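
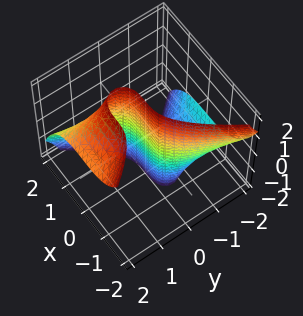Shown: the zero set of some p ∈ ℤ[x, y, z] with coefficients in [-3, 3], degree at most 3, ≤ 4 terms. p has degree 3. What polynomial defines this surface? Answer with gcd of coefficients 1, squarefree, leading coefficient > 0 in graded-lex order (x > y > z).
x^3 + y^2*z - 2*y

First, the degree is 3 — the shape is more complex than any degree-2 surface.
Then, checking where it meets the axes: the visible z-axis segment lies entirely on the surface; it meets the x-axis at x = 0 (among the integer gridlines).
Finally, assembling these constraints gives the stated polynomial.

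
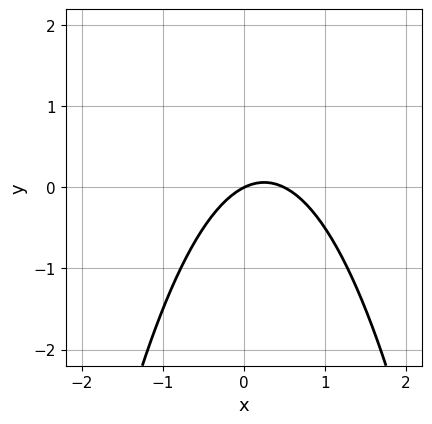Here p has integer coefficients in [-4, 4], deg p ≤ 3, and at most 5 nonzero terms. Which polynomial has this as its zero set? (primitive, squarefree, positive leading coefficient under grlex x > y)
First, deg p = 2.
Then, observable constraints: one y-axis crossing is at y = 0; it meets the x-axis at x = 0 (among the integer gridlines).
Finally, assembling these constraints gives the stated polynomial.

2*x^2 - x + 2*y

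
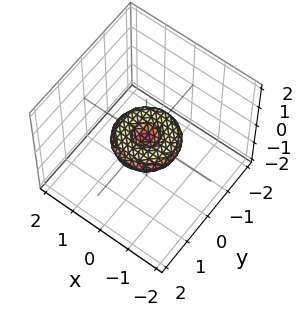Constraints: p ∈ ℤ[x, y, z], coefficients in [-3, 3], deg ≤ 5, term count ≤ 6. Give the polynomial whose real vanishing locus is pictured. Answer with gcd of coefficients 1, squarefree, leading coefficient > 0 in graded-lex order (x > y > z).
x^4 + 2*x^2*y^2 + y^4 - x^2 - y^2 + 3*z^2

First, deg p = 4. A generic line meets the surface in up to 4 points.
Then, symmetry: every cross-section ⟂ z is a circle, so x, y appear only via x² + y².
Then, against the integer gridlines: a circular section at z = 0 has radius exactly 1; it crosses the z-axis at the gridline z = 0; the y-axis gridline crossings are at y ∈ {-1, 0, 1}; the x-axis gridline crossings are at x ∈ {-1, 0, 1}.
Finally, together with the visible shape, these determine p as stated.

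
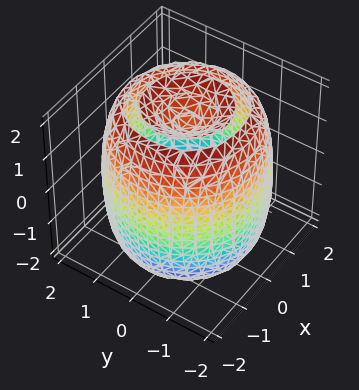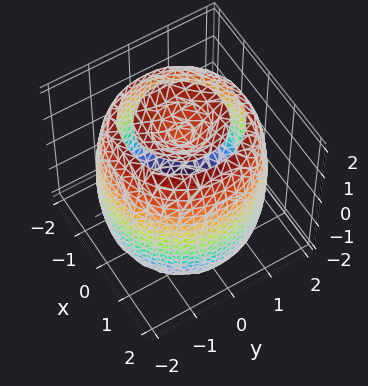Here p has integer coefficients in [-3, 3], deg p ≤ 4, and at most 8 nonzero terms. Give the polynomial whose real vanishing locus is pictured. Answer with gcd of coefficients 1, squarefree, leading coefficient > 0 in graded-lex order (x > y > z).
x^4 + 2*x^2*y^2 + y^4 - 3*x^2 - 3*y^2 + z^2 - 2

(a) The picture has 2 separate pieces.
(b) Degree: the shape is more complex than any degree-3 surface, so deg p = 4.
(c) Symmetries: rotational symmetry about the z-axis ⇒ p depends on x, y only through x² + y².
(d) Checking where it meets the axes: a circular section at z = 2 has radius exactly 1.
(e) These observations pin down the coefficients.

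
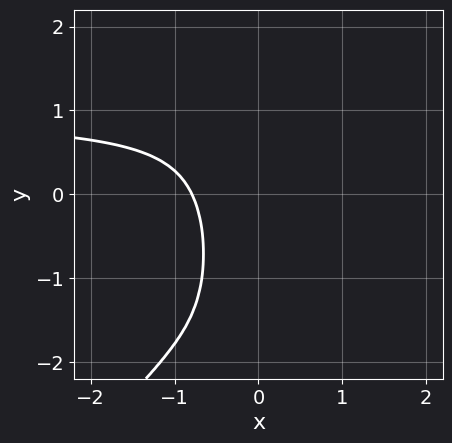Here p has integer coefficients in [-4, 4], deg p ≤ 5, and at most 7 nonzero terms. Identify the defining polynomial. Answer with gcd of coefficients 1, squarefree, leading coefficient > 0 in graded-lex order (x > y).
2*x^3*y - 2*x^2*y^2 - 2*x^3 + x*y - 1

First, degree: no degree-3 curve has this shape, so deg p = 4.
Then, against the integer gridlines: the curve avoids every integer y-axis point in the box.
Finally, the integer polynomial consistent with all of this is the stated p.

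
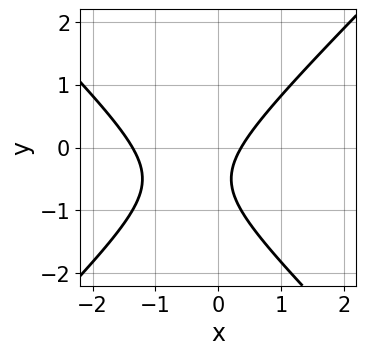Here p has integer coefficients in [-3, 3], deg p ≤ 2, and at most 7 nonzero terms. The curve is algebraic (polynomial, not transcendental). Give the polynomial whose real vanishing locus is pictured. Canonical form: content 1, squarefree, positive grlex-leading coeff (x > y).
1. Degree: no degree-1 curve has this shape, so deg p = 2.
2. From the axis intercepts and sections: the curve avoids every integer y-axis point in the box.
3. Together with the visible shape, these determine p as stated.

2*x^2 - 2*y^2 + 2*x - 2*y - 1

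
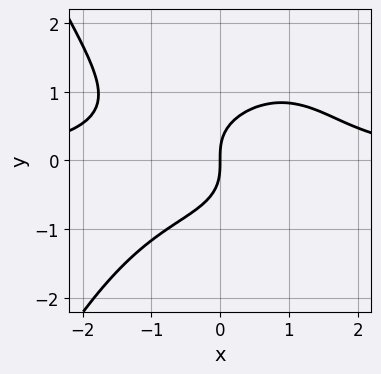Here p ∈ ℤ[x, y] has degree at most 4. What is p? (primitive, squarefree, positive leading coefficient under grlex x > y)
deg p = 4.
Against the integer gridlines: it crosses the y-axis at the gridline y = 0; it meets the x-axis at x = 0 (among the integer gridlines).
Solving for integer coefficients yields p as stated.

x^3*y + 2*y^3 - 2*x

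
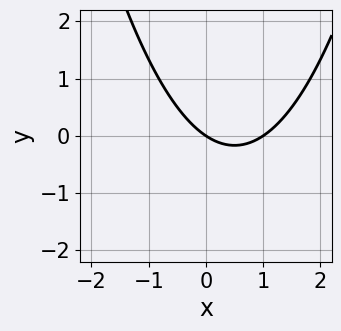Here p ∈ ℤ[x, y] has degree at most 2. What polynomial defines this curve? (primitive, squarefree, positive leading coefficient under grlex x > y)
Degree: a generic line meets the curve in up to 2 points, so deg p = 2.
Checking where it meets the axes: it meets the y-axis at y = 0 (among the integer gridlines); among the integer gridlines, it crosses the x-axis at x ∈ {0, 1}.
Matching integer coefficients to the picture gives p.

2*x^2 - 2*x - 3*y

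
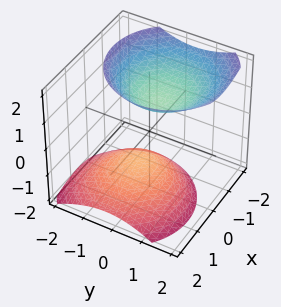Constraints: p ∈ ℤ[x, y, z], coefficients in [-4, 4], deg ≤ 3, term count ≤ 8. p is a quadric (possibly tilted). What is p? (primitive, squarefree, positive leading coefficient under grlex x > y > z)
3*x^2 + 2*x*z + 3*y^2 - y*z - 3*z^2 + 3

First, there are 2 components. They look like related sheets of one shape, so recover p as a whole.
Next, deg p = 2. A generic line meets the surface in up to 2 points.
Then, from the axis intercepts and sections: among the integer gridlines, it crosses the z-axis at z ∈ {-1, 1}; the surface avoids every integer y-axis point in the box; it misses every integer gridline on the x-axis.
Finally, solving for integer coefficients yields p as stated.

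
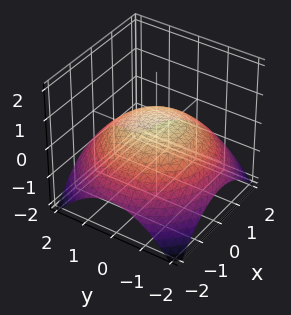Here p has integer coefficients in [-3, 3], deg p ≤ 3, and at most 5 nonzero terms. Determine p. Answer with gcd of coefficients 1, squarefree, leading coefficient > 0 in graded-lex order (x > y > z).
1. Degree: no degree-1 surface has this shape, so deg p = 2.
2. Symmetries: rotational symmetry about the z-axis ⇒ p depends on x, y only through x² + y².
3. Reading off the gridlines: a circular section at z = 0 has radius between 1 and 2.
4. Assembling these constraints gives the stated polynomial.

x^2 + y^2 + 3*z - 2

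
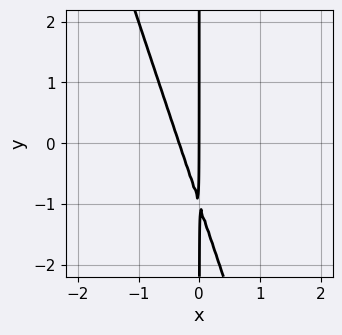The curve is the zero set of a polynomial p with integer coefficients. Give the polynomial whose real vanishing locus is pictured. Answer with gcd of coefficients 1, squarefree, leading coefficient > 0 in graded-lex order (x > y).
3*x^2 + x*y + x

(a) The degree is 2 — the shape is more complex than any degree-1 curve.
(b) From the axis intercepts and sections: it meets the x-axis at x = 0 (among the integer gridlines); every point of the y-axis in the box is on the curve.
(c) Fitting integer coefficients to these (and the overall shape) gives p.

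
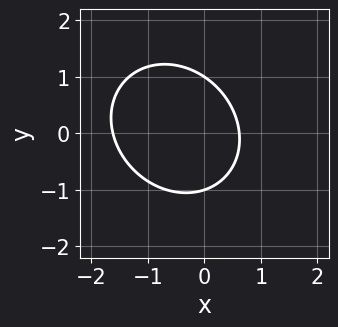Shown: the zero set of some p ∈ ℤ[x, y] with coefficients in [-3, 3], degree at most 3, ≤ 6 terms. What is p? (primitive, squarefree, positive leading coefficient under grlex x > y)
The degree is 2 — the shape is more complex than any degree-1 curve.
Observable constraints: the y-axis gridline crossings are at y ∈ {-1, 1}.
The integer polynomial consistent with all of this is the stated p.

3*x^2 + x*y + 3*y^2 + 3*x - 3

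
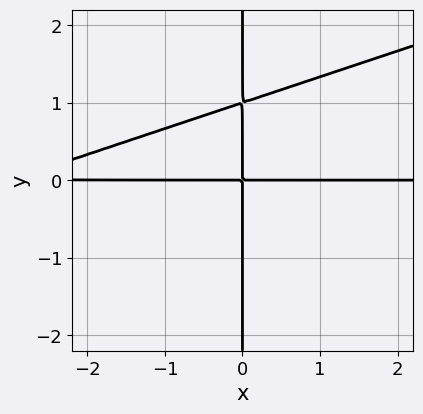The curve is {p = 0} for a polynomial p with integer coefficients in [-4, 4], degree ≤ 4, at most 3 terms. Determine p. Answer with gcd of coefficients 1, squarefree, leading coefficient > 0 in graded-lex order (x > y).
1. The degree is 3 — a generic line meets the curve in up to 3 points.
2. From the visible intercepts: the visible y-axis segment lies entirely on the curve; the visible x-axis segment lies entirely on the curve.
3. Putting this together gives p.

x^2*y - 3*x*y^2 + 3*x*y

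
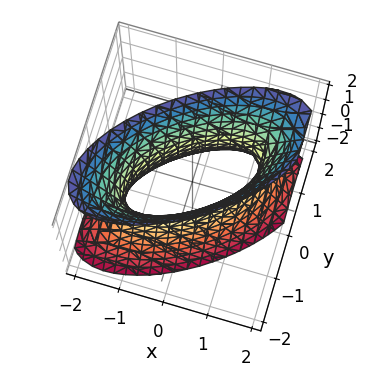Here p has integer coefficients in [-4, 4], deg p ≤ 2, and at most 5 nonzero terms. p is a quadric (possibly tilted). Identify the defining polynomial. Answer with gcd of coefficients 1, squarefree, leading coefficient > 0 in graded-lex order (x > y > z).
First, deg p = 2. The shape is more complex than any degree-1 surface.
Then, observable constraints: the surface avoids every integer z-axis point in the box; the x-axis gridline crossings are at x ∈ {-1, 1}.
Finally, assembling these constraints gives the stated polynomial.

2*x^2 - 3*x*y + 3*y^2 - z^2 - 2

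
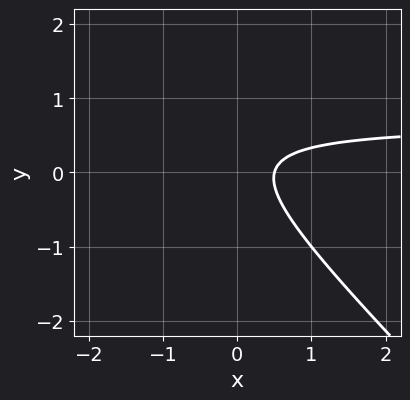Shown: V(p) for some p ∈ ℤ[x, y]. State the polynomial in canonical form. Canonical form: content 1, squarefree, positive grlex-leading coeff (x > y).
First, deg p = 2. No degree-1 curve has this shape.
Next, from the visible intercepts: the curve avoids every integer y-axis point in the box.
Finally, together with the visible shape, these determine p as stated.

3*x*y + 3*y^2 - 2*x - y + 1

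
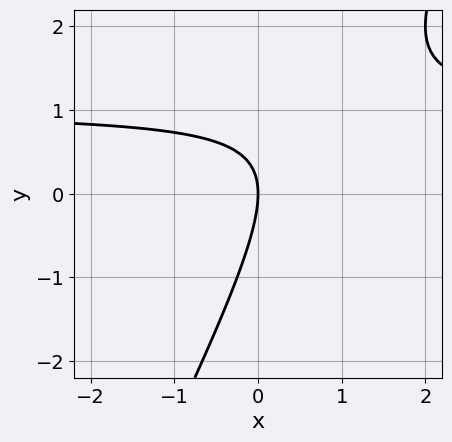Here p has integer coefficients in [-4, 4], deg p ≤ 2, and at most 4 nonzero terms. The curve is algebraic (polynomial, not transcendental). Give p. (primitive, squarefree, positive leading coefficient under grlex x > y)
First, degree: no degree-1 curve has this shape, so deg p = 2.
Then, from the axis intercepts and sections: one y-axis crossing is at y = 0; it crosses the x-axis at the gridline x = 0.
Finally, putting this together gives p.

2*x*y - y^2 - 2*x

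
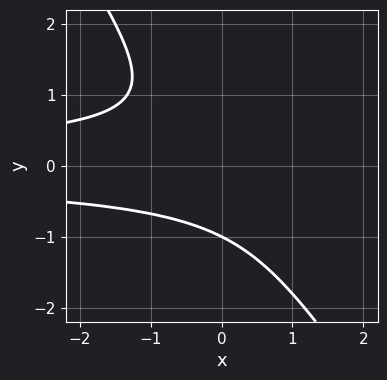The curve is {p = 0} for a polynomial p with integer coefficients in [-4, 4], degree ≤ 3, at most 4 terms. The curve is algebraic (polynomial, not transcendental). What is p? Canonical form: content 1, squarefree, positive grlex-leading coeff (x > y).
3*x*y^2 + 2*y^3 + 2

1. Degree: a generic line meets the curve in up to 3 points, so deg p = 3.
2. From the axis intercepts and sections: the curve avoids every integer x-axis point in the box; one y-axis crossing is at y = -1.
3. The integer polynomial consistent with all of this is the stated p.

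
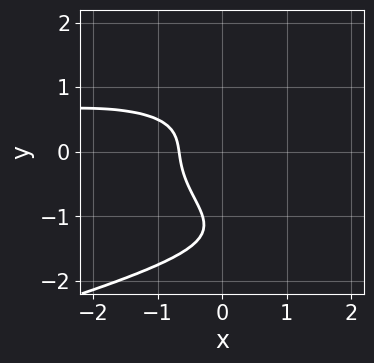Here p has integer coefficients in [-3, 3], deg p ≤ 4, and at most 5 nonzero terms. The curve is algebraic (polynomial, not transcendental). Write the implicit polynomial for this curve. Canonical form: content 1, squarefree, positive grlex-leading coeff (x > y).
1. The degree is 4 — no degree-3 curve has this shape.
2. From the visible intercepts: the curve avoids every integer y-axis point in the box.
3. The integer polynomial consistent with all of this is the stated p.

2*y^4 + x^2*y + 3*y^3 + 3*x + 2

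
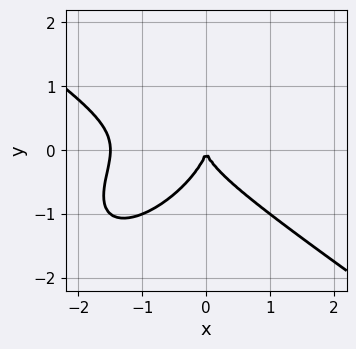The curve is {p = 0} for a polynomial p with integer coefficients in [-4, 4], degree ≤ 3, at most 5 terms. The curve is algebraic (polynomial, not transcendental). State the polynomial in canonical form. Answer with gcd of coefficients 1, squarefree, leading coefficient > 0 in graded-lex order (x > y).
1. The degree is 3 — no degree-2 curve has this shape.
2. From the axis intercepts and sections: it crosses the y-axis at the gridline y = 0; one x-axis crossing is at x = 0.
3. Solving for integer coefficients yields p as stated.

2*x^3 - 2*x*y^2 + 3*y^3 + 3*x^2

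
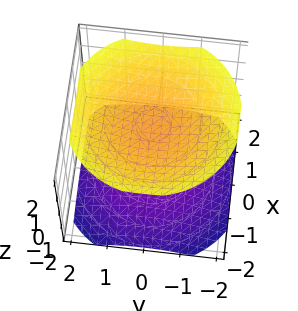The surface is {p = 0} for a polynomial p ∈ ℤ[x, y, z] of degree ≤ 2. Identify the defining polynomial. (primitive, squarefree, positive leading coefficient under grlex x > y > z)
First, I count 2 distinct pieces. Treating them together as one polynomial.
Then, the degree is 2 — two separate bowl-shaped sheets opening away from each other; a quadric.
Then, symmetry: every cross-section ⟂ z is a circle, so x, y appear only via x² + y²; mirror symmetry z ↦ −z ⇒ only even powers of z.
Then, checking where it meets the axes: it misses every integer gridline on the y-axis; the surface avoids every integer x-axis point in the box.
Finally, solving for integer coefficients yields p as stated.

x^2 + y^2 - 2*z^2 + 3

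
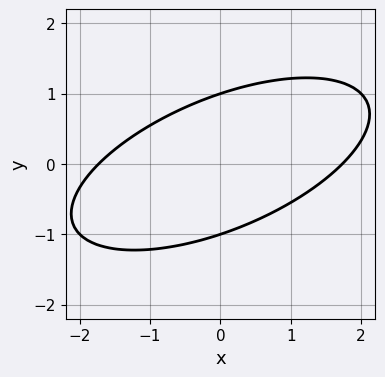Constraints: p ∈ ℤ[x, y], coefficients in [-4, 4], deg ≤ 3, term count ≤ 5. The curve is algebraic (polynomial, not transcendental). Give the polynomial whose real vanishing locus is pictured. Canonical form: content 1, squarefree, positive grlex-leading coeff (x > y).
x^2 - 2*x*y + 3*y^2 - 3

(a) The degree is 2 — the shape is more complex than any degree-1 curve.
(b) Checking where it meets the axes: among the integer gridlines, it crosses the y-axis at y ∈ {-1, 1}.
(c) Together with the visible shape, these determine p as stated.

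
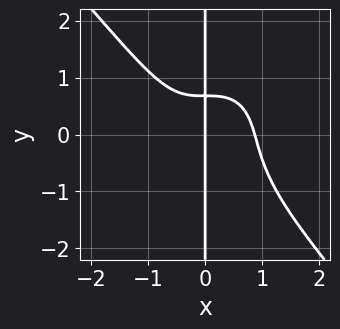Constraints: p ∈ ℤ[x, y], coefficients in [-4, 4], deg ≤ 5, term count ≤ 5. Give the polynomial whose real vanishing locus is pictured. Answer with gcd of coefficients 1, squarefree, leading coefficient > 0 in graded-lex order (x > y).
First, the degree is 4 — a generic line meets the curve in up to 4 points.
Then, observable constraints: every point of the y-axis in the box is on the curve; one x-axis crossing is at x = 0.
Finally, matching integer coefficients to the picture gives p.

3*x^4 + 2*x*y^3 + 2*x*y - 2*x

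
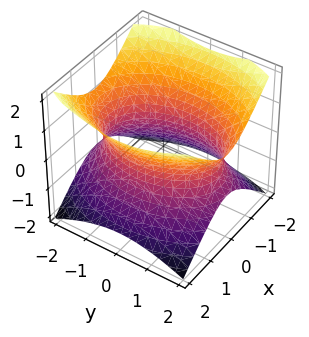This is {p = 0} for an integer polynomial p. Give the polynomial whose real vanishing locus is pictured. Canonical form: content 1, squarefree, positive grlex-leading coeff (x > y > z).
2*x^2 + y^2 - 2*z^2 - 3

deg p = 2. One connected sheet with a waist; a quadric.
Symmetries: mirror symmetry z ↦ −z ⇒ only even powers of z; mirror symmetry x ↦ −x ⇒ only even powers of x; it's symmetric under y → −y, forcing even powers of y.
From the axis intercepts and sections: the surface avoids every integer z-axis point in the box.
Fitting integer coefficients to these (and the overall shape) gives p.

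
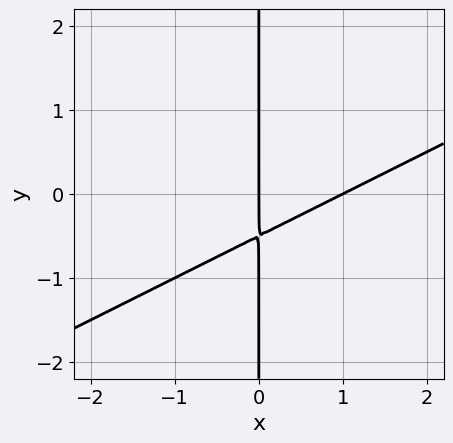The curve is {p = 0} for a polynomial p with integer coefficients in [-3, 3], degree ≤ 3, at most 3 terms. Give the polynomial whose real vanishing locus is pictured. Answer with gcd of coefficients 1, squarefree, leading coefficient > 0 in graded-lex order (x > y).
x^2 - 2*x*y - x

The degree is 2 — the shape is more complex than any degree-1 curve.
Observable constraints: among the integer gridlines, it crosses the x-axis at x ∈ {0, 1}; every point of the y-axis in the box is on the curve.
The integer polynomial consistent with all of this is the stated p.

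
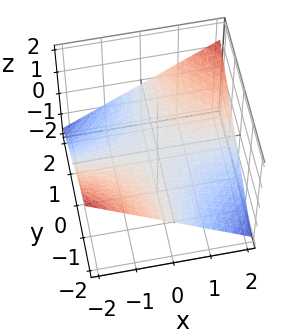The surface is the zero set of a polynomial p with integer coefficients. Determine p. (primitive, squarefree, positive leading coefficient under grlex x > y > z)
x*y - 3*z

First, deg p = 2. A hyperbolic paraboloid; a quadric.
Next, from the visible intercepts: one z-axis crossing is at z = 0; every point of the y-axis in the box is on the surface; every point of the x-axis in the box is on the surface.
Finally, these observations pin down the coefficients.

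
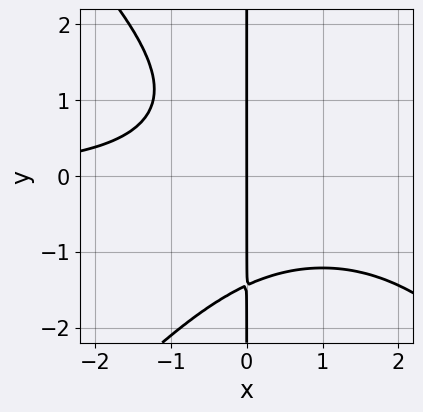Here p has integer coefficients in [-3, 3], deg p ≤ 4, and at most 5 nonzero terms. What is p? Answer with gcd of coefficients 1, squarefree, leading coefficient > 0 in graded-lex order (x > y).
(a) deg p = 4.
(b) Observable constraints: it crosses the x-axis at the gridline x = 0; every point of the y-axis in the box is on the curve.
(c) The integer polynomial consistent with all of this is the stated p.

x^3*y - x*y^3 - 2*x^2*y - 3*x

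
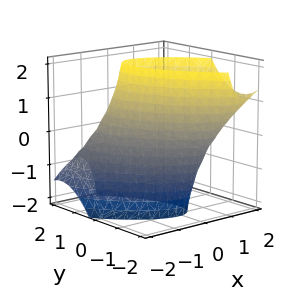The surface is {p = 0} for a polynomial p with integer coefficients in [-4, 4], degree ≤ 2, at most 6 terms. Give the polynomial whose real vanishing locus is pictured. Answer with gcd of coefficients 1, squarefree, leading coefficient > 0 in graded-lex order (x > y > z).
(a) The degree is 2 — a generic line meets the surface in up to 2 points.
(b) From the visible intercepts: among the integer gridlines, it crosses the x-axis at x ∈ {-1, 1}; it misses every integer gridline on the z-axis.
(c) These observations pin down the coefficients.

3*x^2 + 3*x*y - 2*x*z + 2*y^2 - 3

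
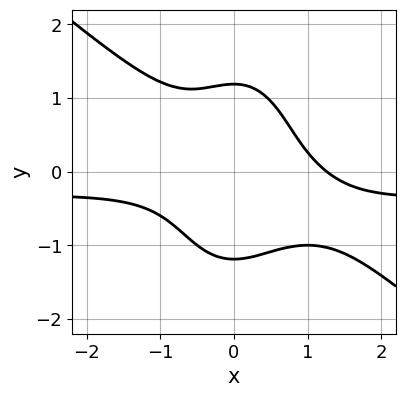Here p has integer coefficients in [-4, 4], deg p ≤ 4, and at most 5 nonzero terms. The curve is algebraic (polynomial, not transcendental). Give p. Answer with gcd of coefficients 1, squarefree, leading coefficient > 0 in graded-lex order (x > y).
1. deg p = 4. A generic line meets the curve in up to 4 points.
2. Matching integer coefficients to the picture gives p.

3*x^3*y + 3*x^2*y^2 + y^4 + x^3 - 2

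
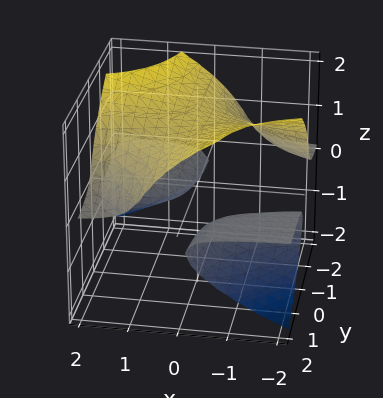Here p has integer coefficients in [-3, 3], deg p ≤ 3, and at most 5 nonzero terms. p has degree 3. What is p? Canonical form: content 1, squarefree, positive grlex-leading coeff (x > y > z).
3*x*y*z + 3*z^3 - 2*z^2 - 3*z - 1

First, there are 3 components. They look like related sheets of one shape, so recover p as a whole.
Then, deg p = 3. A generic line meets the surface in up to 3 points.
Next, from the axis intercepts and sections: no x-intercept at any integer in the box; the surface avoids every integer y-axis point in the box.
Finally, fitting integer coefficients to these (and the overall shape) gives p.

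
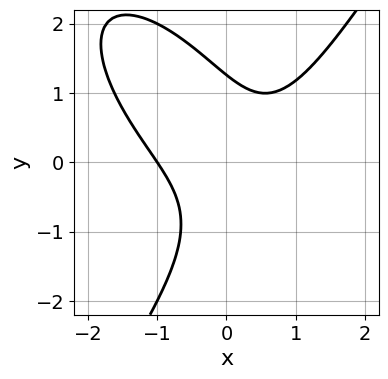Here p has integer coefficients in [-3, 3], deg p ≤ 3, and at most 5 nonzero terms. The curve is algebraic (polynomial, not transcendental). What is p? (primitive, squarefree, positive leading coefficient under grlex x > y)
First, deg p = 3. A generic line meets the curve in up to 3 points.
Next, reading off the gridlines: it crosses the x-axis at the gridline x = -1.
Finally, matching integer coefficients to the picture gives p.

2*x^3 + x^2*y - y^3 - 3*x*y + 2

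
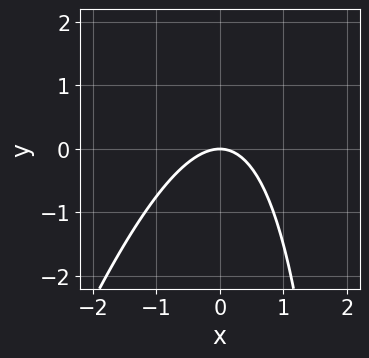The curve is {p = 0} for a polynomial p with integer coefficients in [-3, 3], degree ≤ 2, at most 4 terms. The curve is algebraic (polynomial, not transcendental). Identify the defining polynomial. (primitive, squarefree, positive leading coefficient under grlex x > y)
3*x^2 - x*y + 3*y

(a) Degree: no degree-1 curve has this shape, so deg p = 2.
(b) Observable constraints: it meets the x-axis at x = 0 (among the integer gridlines); it crosses the y-axis at the gridline y = 0.
(c) Solving for integer coefficients yields p as stated.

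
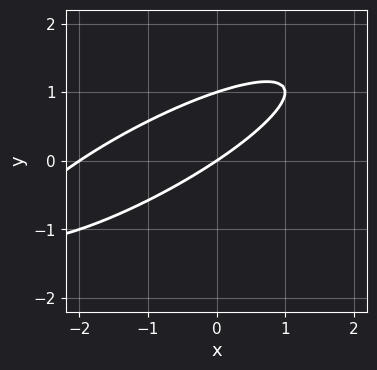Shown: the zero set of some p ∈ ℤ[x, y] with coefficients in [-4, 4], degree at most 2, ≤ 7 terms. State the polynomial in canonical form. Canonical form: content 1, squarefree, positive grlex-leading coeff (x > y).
x^2 - 3*x*y + 3*y^2 + 2*x - 3*y

First, degree: a generic line meets the curve in up to 2 points, so deg p = 2.
Then, from the axis intercepts and sections: the x-axis gridline crossings are at x ∈ {-2, 0}; among the integer gridlines, it crosses the y-axis at y ∈ {0, 1}.
Finally, together with the visible shape, these determine p as stated.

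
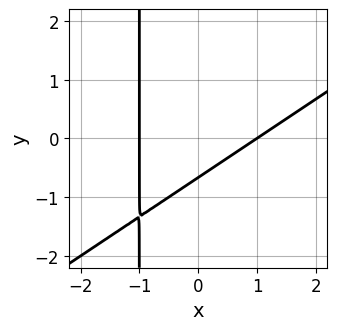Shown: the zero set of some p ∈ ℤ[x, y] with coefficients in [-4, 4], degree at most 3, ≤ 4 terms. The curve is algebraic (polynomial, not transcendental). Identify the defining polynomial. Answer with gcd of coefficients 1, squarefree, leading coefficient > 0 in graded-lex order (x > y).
First, deg p = 2.
Next, checking where it meets the axes: the x-axis gridline crossings are at x ∈ {-1, 1}.
Finally, assembling these constraints gives the stated polynomial.

2*x^2 - 3*x*y - 3*y - 2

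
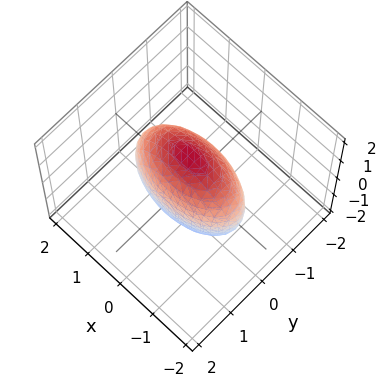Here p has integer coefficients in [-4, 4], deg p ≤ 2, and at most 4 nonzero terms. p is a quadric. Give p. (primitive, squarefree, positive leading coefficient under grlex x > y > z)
1. Degree: a closed, bounded, convex surface; a quadric, so deg p = 2.
2. Symmetries: the y ↦ −y reflection is a symmetry, so y appears only in even powers; mirror symmetry z ↦ −z ⇒ only even powers of z; the x ↦ −x reflection is a symmetry, so x appears only in even powers.
3. Together with the visible shape, these determine p as stated.

x^2 + 3*y^2 + z^2 - 2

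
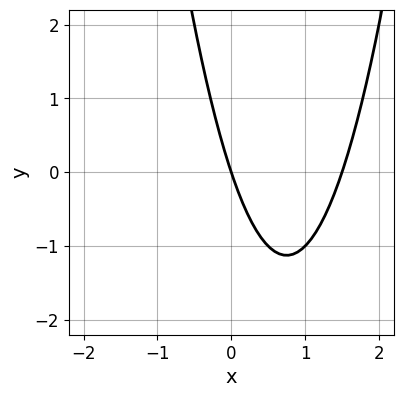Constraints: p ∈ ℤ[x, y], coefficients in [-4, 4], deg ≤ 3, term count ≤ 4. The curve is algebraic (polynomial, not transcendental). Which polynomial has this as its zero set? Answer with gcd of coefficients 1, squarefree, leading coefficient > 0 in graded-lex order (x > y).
2*x^2 - 3*x - y

(a) The degree is 2 — the shape is more complex than any degree-1 curve.
(b) Reading off the gridlines: it meets the y-axis at y = 0 (among the integer gridlines); one x-axis crossing is at x = 0.
(c) Solving for integer coefficients yields p as stated.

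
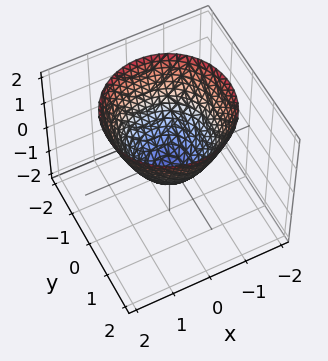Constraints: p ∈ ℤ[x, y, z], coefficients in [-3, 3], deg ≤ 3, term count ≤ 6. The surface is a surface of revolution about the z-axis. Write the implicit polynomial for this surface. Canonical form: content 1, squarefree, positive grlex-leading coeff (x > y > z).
2*x^2 + 2*y^2 - 2*z - 1

1. The degree is 2 — the shape is more complex than any degree-1 surface.
2. Symmetry: every cross-section ⟂ z is a circle, so x, y appear only via x² + y².
3. Checking where it meets the axes: a circular section at z = 2 has radius between 1 and 2.
4. Putting this together gives p.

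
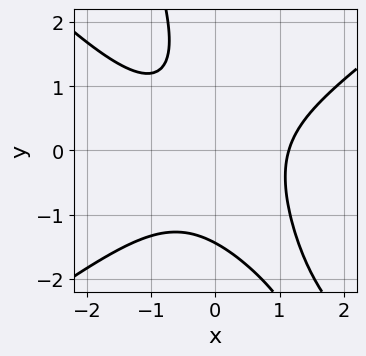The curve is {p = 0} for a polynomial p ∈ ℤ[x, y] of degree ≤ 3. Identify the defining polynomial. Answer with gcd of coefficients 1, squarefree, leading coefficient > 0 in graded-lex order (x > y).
First, deg p = 3.
Finally, the integer polynomial consistent with all of this is the stated p.

2*x^3 - 3*x*y^2 - y^3 - 2*x*y - 3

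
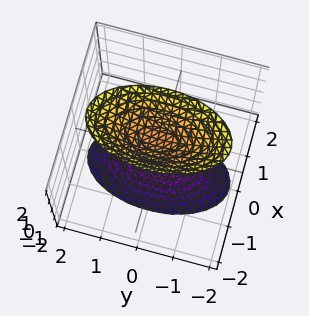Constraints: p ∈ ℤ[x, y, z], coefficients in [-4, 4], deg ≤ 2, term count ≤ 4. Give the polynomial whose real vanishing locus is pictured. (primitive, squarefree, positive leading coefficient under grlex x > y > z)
3*x^2 + y^2 - z^2 + 1

1. There are 2 components.
2. The degree is 2 — two sheets facing apart; a quadric.
3. Symmetries: it's symmetric under z → −z, forcing even powers of z; it's symmetric under x → −x, forcing even powers of x; it's symmetric under y → −y, forcing even powers of y.
4. Checking where it meets the axes: no x-intercept at any integer in the box; it misses every integer gridline on the y-axis; the z-axis gridline crossings are at z ∈ {-1, 1}.
5. Together with the visible shape, these determine p as stated.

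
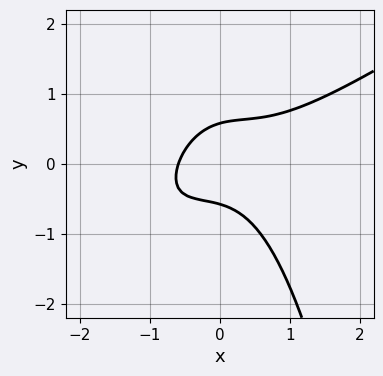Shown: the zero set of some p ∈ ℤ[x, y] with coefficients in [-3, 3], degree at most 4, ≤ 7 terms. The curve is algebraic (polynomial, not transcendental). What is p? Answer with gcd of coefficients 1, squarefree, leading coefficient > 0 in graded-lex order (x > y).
2*x^3 - 3*x^2*y - 3*y^2 + x + 1

1. The degree is 3 — no degree-2 curve has this shape.
2. Matching integer coefficients to the picture gives p.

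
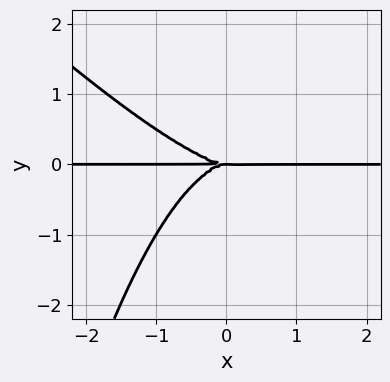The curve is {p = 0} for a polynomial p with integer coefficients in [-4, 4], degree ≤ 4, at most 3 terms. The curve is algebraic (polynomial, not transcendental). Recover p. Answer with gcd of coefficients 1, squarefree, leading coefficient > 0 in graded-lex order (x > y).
x^3*y + x^2*y^2 + 2*y^3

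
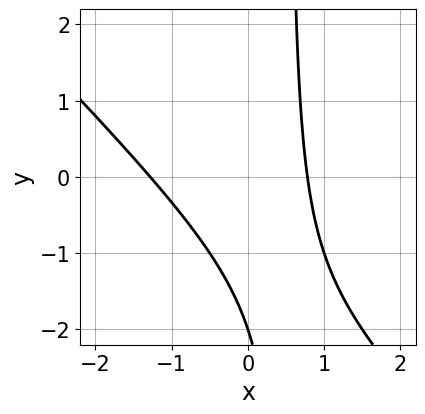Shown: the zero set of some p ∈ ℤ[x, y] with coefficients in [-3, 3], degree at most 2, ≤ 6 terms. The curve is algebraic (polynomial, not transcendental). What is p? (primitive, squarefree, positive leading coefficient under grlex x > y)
2*x^2 + 2*x*y + x - y - 2

1. deg p = 2.
2. Observable constraints: it crosses the y-axis at the gridline y = -2.
3. Together with the visible shape, these determine p as stated.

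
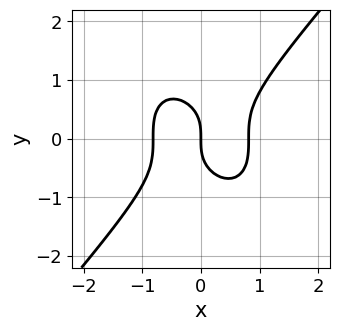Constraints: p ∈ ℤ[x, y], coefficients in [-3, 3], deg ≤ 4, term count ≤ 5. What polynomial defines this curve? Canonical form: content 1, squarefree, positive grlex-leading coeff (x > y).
3*x^3 - 2*y^3 - 2*x

(a) Degree: a generic line meets the curve in up to 3 points, so deg p = 3.
(b) Against the integer gridlines: it crosses the x-axis at the gridline x = 0; it meets the y-axis at y = 0 (among the integer gridlines).
(c) Putting this together gives p.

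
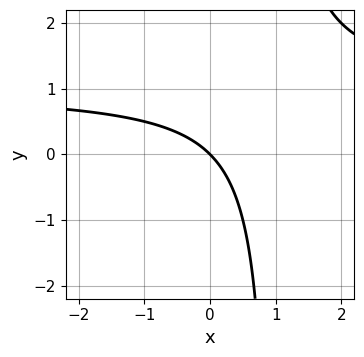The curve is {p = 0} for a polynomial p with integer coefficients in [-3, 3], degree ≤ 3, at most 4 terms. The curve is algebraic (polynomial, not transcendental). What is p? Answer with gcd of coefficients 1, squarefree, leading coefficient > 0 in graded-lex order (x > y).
x*y - x - y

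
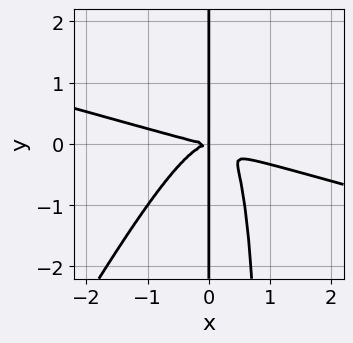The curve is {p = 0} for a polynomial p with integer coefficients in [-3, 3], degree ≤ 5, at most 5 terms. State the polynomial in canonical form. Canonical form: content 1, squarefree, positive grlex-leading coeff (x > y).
First, the degree is 4 — a generic line meets the curve in up to 4 points.
Then, reading off the gridlines: every point of the y-axis in the box is on the curve.
Finally, assembling these constraints gives the stated polynomial.

x^4 + 3*x^3*y - 2*x^2*y^2 + 2*x*y^2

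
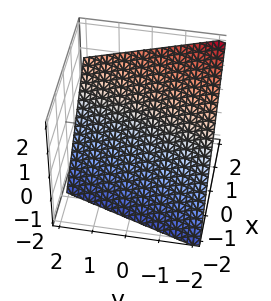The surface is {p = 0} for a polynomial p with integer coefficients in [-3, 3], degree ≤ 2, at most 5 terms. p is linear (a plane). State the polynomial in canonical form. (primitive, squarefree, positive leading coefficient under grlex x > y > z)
Degree: the surface is flat (a plane), so deg p = 1.
Against the integer gridlines: it meets the y-axis at y = -2 (among the integer gridlines).
Matching integer coefficients to the picture gives p.

3*x - y - 3*z - 2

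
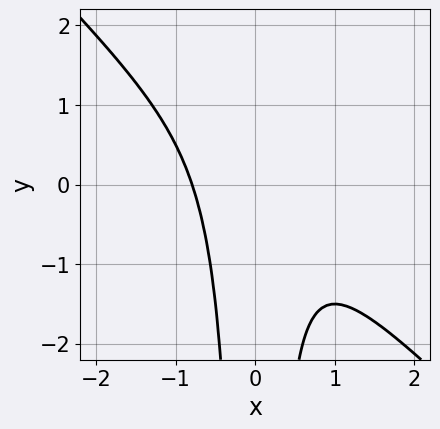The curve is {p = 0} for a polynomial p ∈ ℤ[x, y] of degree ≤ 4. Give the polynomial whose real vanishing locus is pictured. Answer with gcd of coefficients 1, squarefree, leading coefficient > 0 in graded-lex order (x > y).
2*x^3 + 2*x^2*y + 1

deg p = 3. The shape is more complex than any degree-2 curve.
From the axis intercepts and sections: it misses every integer gridline on the y-axis.
Solving for integer coefficients yields p as stated.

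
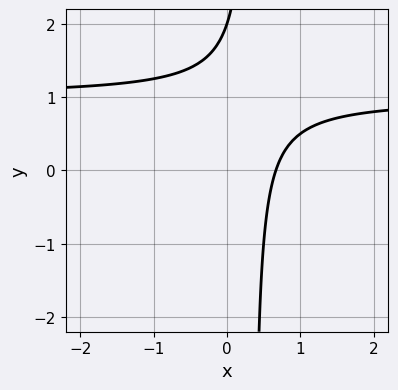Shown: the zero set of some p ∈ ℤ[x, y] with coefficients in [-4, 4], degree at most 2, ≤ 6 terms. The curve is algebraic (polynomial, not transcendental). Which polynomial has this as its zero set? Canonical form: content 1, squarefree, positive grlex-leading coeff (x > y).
3*x*y - 3*x - y + 2

(a) deg p = 2. No degree-1 curve has this shape.
(b) Checking where it meets the axes: one y-axis crossing is at y = 2.
(c) Assembling these constraints gives the stated polynomial.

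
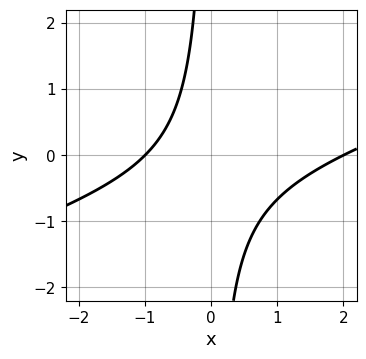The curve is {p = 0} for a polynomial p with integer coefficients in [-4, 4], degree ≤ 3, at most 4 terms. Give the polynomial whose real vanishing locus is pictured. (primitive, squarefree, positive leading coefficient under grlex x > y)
The degree is 2 — the shape is more complex than any degree-1 curve.
Reading off the gridlines: the x-axis gridline crossings are at x ∈ {-1, 2}; the curve avoids every integer y-axis point in the box.
Putting this together gives p.

x^2 - 3*x*y - x - 2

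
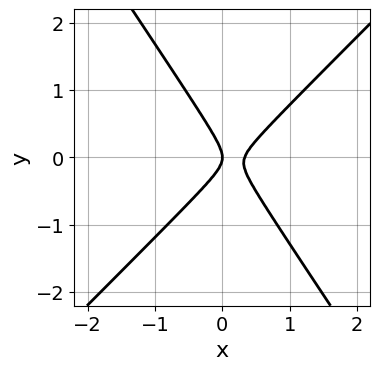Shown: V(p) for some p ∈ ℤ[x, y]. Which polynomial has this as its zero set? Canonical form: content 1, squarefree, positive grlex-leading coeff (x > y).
3*x^2 - x*y - 2*y^2 - x

The degree is 2 — no degree-1 curve has this shape.
Observable constraints: one y-axis crossing is at y = 0; it meets the x-axis at x = 0 (among the integer gridlines).
Matching integer coefficients to the picture gives p.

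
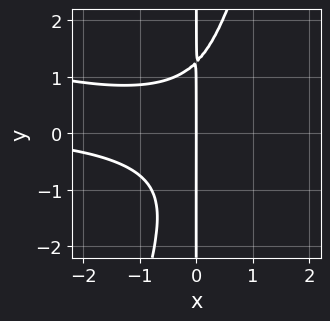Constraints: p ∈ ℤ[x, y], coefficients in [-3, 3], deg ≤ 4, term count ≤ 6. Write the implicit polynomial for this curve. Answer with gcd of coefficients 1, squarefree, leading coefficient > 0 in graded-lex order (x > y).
x^3*y + 3*x^2*y^2 - x*y^3 + 2*x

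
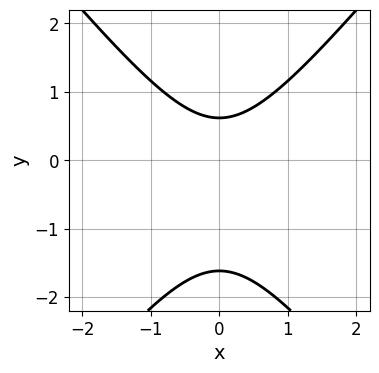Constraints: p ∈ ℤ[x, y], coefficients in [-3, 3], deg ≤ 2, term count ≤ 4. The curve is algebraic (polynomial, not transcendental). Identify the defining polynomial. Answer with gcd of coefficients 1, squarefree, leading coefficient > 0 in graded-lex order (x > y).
deg p = 2. No degree-1 curve has this shape.
Symmetries: the x ↦ −x reflection is a symmetry, so x appears only in even powers.
Observable constraints: it misses every integer gridline on the x-axis.
The integer polynomial consistent with all of this is the stated p.

3*x^2 - 2*y^2 - 2*y + 2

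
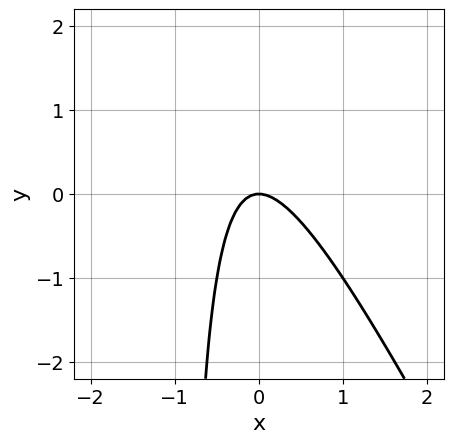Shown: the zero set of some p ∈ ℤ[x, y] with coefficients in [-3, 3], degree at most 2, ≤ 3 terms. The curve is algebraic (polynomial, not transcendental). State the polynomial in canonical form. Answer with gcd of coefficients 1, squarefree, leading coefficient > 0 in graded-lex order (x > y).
2*x^2 + x*y + y

1. The degree is 2 — no degree-1 curve has this shape.
2. Checking where it meets the axes: one y-axis crossing is at y = 0; one x-axis crossing is at x = 0.
3. Solving for integer coefficients yields p as stated.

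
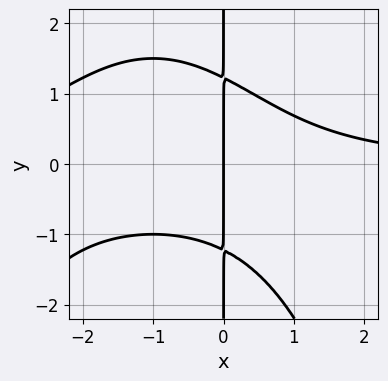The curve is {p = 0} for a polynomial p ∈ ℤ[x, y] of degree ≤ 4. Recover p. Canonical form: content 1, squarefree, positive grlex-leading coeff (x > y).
(a) deg p = 4.
(b) From the axis intercepts and sections: every point of the y-axis in the box is on the curve; it crosses the x-axis at the gridline x = 0.
(c) Together with the visible shape, these determine p as stated.

x^3*y + 2*x^2*y + 2*x*y^2 - 3*x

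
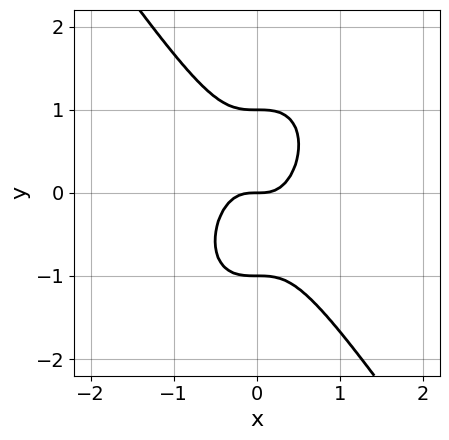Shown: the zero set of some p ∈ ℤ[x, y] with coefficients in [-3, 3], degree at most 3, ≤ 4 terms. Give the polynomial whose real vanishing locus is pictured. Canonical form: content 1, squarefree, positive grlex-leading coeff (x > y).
3*x^3 + y^3 - y

Degree: no degree-2 curve has this shape, so deg p = 3.
Checking where it meets the axes: among the integer gridlines, it crosses the y-axis at y ∈ {-1, 0, 1}; it crosses the x-axis at the gridline x = 0.
Matching integer coefficients to the picture gives p.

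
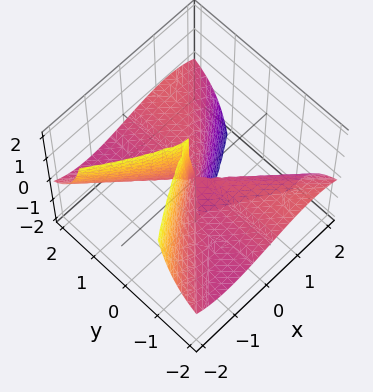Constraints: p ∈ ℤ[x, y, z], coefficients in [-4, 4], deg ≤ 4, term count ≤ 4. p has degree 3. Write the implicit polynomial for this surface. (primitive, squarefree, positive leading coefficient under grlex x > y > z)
(a) deg p = 3. No degree-2 surface has this shape.
(b) Checking where it meets the axes: one x-axis crossing is at x = 0; the visible z-axis segment lies entirely on the surface.
(c) These observations pin down the coefficients. Check: (0, -2, 0) on the y-axis lies on the surface, and p(0, -2, 0) = 0. ✓

x^3 - x*y^2 + 3*y^2*z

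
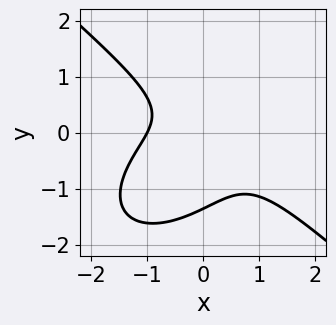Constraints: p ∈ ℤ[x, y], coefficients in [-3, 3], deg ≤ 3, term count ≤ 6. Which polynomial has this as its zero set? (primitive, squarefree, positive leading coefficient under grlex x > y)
1. Degree: no degree-2 curve has this shape, so deg p = 3.
2. From the axis intercepts and sections: one x-axis crossing is at x = -1.
3. Fitting integer coefficients to these (and the overall shape) gives p.

2*x^3 + 3*y^3 + 3*x*y + 3*y^2 + 2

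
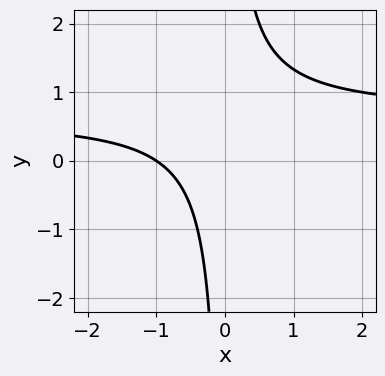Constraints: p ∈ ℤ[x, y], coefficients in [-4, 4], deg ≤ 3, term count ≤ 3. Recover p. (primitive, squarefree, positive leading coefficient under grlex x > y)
First, deg p = 2. The shape is more complex than any degree-1 curve.
Then, against the integer gridlines: the curve avoids every integer y-axis point in the box; one x-axis crossing is at x = -1.
Finally, solving for integer coefficients yields p as stated.

3*x*y - 2*x - 2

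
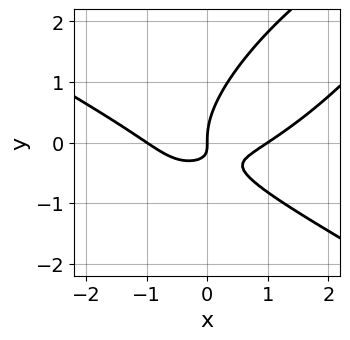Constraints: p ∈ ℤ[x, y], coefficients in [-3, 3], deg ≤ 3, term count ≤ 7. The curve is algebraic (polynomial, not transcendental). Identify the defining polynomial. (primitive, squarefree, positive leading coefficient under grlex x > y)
x^3 - 2*x*y^2 + 2*y^3 - 3*x*y - x

1. deg p = 3. No degree-2 curve has this shape.
2. Against the integer gridlines: among the integer gridlines, it crosses the x-axis at x ∈ {-1, 0, 1}; it meets the y-axis at y = 0 (among the integer gridlines).
3. Fitting integer coefficients to these (and the overall shape) gives p.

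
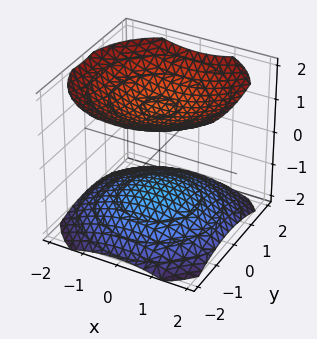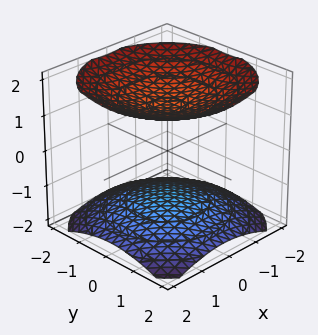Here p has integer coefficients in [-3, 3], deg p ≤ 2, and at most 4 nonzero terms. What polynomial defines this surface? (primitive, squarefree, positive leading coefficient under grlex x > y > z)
First, I count 2 distinct pieces.
Then, deg p = 2.
Then, symmetries: the z ↦ −z reflection is a symmetry, so z appears only in even powers; the z-axis is an axis of rotation, so x and y enter only as x² + y².
Next, checking where it meets the axes: no y-intercept at any integer in the box; it misses every integer gridline on the x-axis.
Finally, matching integer coefficients to the picture gives p.

x^2 + y^2 - 2*z^2 + 3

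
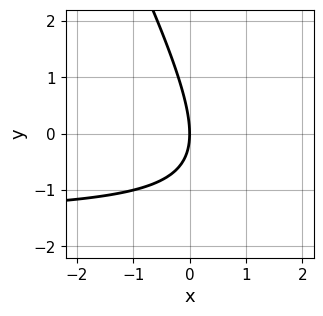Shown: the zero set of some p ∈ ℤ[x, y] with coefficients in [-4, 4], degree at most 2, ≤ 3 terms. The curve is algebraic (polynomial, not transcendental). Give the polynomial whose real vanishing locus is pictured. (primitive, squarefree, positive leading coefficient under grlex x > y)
2*x*y + y^2 + 3*x

deg p = 2. A generic line meets the curve in up to 2 points.
From the visible intercepts: it crosses the x-axis at the gridline x = 0; one y-axis crossing is at y = 0.
Solving for integer coefficients yields p as stated.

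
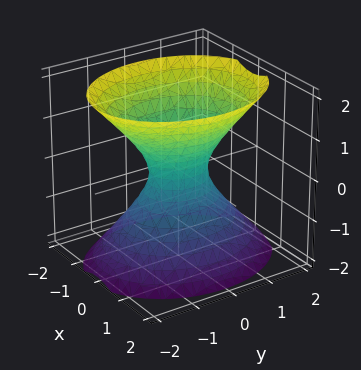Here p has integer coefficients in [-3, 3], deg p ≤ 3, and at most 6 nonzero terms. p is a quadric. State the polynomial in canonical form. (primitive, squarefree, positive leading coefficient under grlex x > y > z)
Degree: one connected sheet with a waist; a quadric, so deg p = 2.
Symmetries: the x ↦ −x reflection is a symmetry, so x appears only in even powers; it's symmetric under y → −y, forcing even powers of y; the z ↦ −z reflection is a symmetry, so z appears only in even powers.
From the axis intercepts and sections: it misses every integer gridline on the z-axis.
Together with the visible shape, these determine p as stated.

3*x^2 + 2*y^2 - 2*z^2 - 1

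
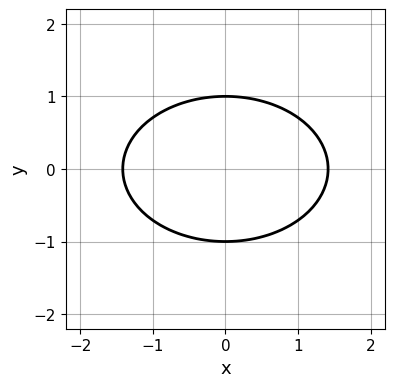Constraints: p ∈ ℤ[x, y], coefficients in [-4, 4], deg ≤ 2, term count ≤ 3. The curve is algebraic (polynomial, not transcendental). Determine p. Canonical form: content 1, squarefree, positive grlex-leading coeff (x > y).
x^2 + 2*y^2 - 2

(a) The degree is 2 — a generic line meets the curve in up to 2 points.
(b) Symmetries: mirror symmetry y ↦ −y ⇒ only even powers of y; the x ↦ −x reflection is a symmetry, so x appears only in even powers.
(c) From the visible intercepts: the y-axis gridline crossings are at y ∈ {-1, 1}.
(d) Solving for integer coefficients yields p as stated.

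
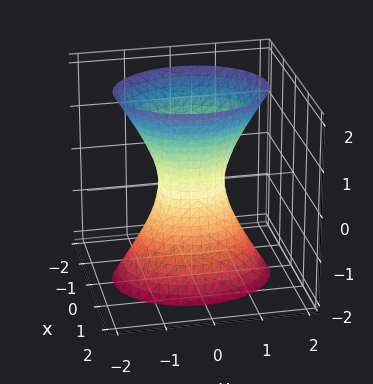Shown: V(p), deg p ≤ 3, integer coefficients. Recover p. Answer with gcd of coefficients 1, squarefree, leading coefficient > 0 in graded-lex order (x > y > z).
1. Degree: an hourglass — one-sheet hyperboloid; a quadric, so deg p = 2.
2. Symmetries: the y ↦ −y reflection is a symmetry, so y appears only in even powers; mirror symmetry z ↦ −z ⇒ only even powers of z; the x ↦ −x reflection is a symmetry, so x appears only in even powers.
3. From the axis intercepts and sections: it misses every integer gridline on the z-axis.
4. Assembling these constraints gives the stated polynomial.

3*x^2 + 2*y^2 - z^2 - 1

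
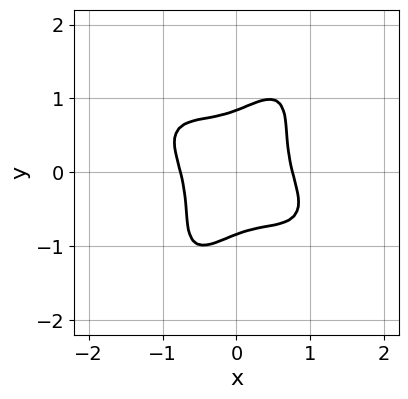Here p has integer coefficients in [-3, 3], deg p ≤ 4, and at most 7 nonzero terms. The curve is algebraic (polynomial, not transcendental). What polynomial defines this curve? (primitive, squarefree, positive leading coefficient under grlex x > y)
1. The degree is 4 — a generic line meets the curve in up to 4 points.
2. Putting this together gives p.

3*x^4 + 3*x^3*y - 3*x*y^3 + 2*y^4 - 1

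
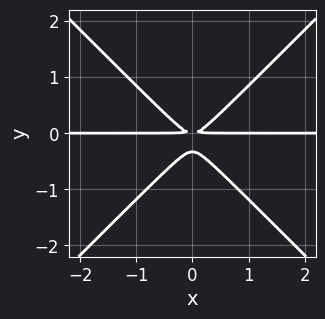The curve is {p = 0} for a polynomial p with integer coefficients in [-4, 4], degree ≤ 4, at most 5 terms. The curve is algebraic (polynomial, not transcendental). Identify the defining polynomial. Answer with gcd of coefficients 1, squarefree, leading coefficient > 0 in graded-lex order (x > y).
1. Degree: no degree-2 curve has this shape, so deg p = 3.
2. Symmetries: it's symmetric under x → −x, forcing even powers of x.
3. From the visible intercepts: every point of the x-axis in the box is on the curve.
4. Putting this together gives p.

3*x^2*y - 3*y^3 - y^2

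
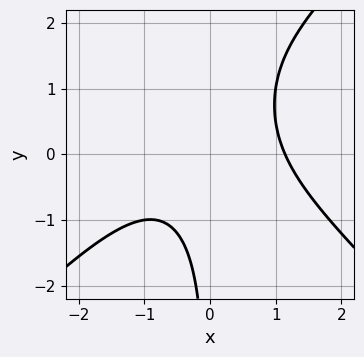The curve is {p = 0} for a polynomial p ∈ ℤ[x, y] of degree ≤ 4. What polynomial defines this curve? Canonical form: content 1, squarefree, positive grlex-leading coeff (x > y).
2*x^3 - 2*x*y^2 + 3*x*y - 3

1. deg p = 3.
2. Observable constraints: it misses every integer gridline on the y-axis.
3. Matching integer coefficients to the picture gives p.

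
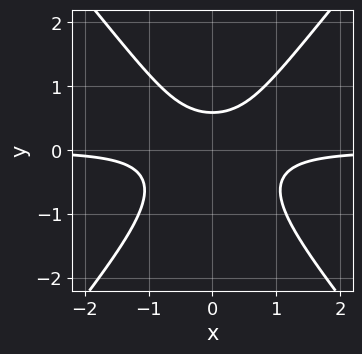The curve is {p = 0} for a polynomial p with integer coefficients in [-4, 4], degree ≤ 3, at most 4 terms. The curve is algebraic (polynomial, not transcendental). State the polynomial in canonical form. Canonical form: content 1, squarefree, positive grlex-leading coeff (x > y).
3*x^2*y - 2*y^3 - y + 1

(a) The degree is 3 — a generic line meets the curve in up to 3 points.
(b) Symmetries: the x ↦ −x reflection is a symmetry, so x appears only in even powers.
(c) Checking where it meets the axes: the curve avoids every integer x-axis point in the box.
(d) Assembling these constraints gives the stated polynomial.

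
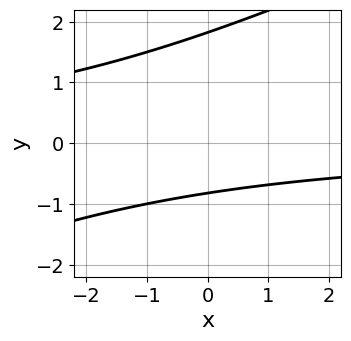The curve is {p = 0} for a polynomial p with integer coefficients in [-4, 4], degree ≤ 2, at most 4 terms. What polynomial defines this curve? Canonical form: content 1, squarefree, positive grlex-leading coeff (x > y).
First, deg p = 2. The shape is more complex than any degree-1 curve.
Next, reading off the gridlines: no x-intercept at any integer in the box.
Finally, putting this together gives p.

x*y - 2*y^2 + 2*y + 3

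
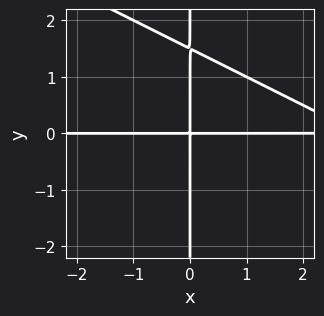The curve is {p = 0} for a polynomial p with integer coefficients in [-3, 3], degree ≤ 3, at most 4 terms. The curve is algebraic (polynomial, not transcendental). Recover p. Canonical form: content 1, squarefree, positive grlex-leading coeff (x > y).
x^2*y + 2*x*y^2 - 3*x*y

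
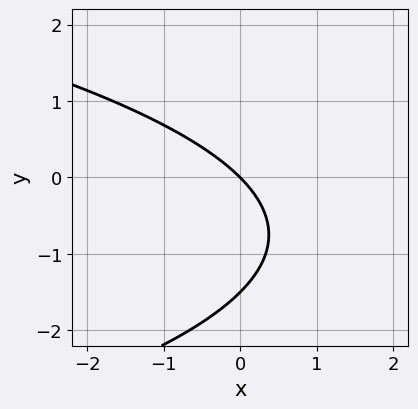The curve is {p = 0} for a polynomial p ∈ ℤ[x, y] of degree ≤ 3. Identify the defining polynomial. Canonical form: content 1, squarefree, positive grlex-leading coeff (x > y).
2*y^2 + 3*x + 3*y

deg p = 2. The shape is more complex than any degree-1 curve.
Observable constraints: one y-axis crossing is at y = 0; one x-axis crossing is at x = 0.
Solving for integer coefficients yields p as stated.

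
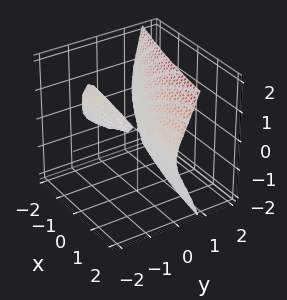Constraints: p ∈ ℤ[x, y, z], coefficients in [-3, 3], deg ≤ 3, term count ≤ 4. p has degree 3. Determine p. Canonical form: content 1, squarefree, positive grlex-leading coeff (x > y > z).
x*y^2 + 3*y^3 + x*y - z^2

(a) I count 2 distinct pieces. They look like related sheets of one shape, so recover p as a whole.
(b) The degree is 3 — a generic line meets the surface in up to 3 points.
(c) Observable constraints: it meets the z-axis at z = 0 (among the integer gridlines); every point of the x-axis in the box is on the surface.
(d) These observations pin down the coefficients.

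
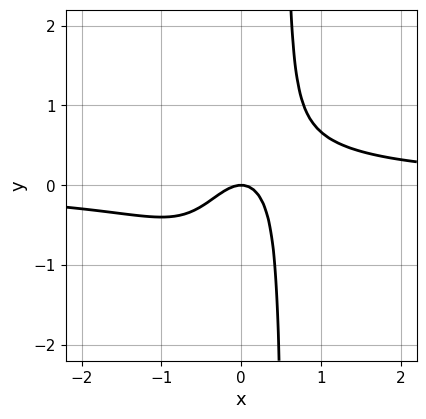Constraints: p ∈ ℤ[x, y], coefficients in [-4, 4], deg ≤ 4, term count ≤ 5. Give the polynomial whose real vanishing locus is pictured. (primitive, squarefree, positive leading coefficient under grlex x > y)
1. Degree: no degree-3 curve has this shape, so deg p = 4.
2. Checking where it meets the axes: one y-axis crossing is at y = 0; it meets the x-axis at x = 0 (among the integer gridlines).
3. Putting this together gives p.

3*x^3*y - 2*x^2 + x*y - y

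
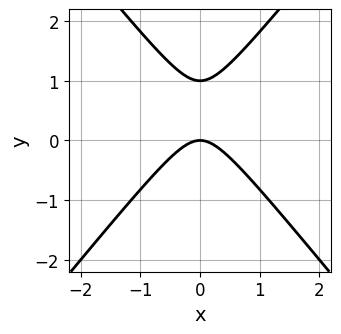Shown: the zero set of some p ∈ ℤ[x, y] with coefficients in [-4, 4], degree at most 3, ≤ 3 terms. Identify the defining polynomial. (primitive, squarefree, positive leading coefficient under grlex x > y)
(a) deg p = 2. The shape is more complex than any degree-1 curve.
(b) Symmetries: mirror symmetry x ↦ −x ⇒ only even powers of x.
(c) Against the integer gridlines: the y-axis gridline crossings are at y ∈ {0, 1}; it crosses the x-axis at the gridline x = 0.
(d) Solving for integer coefficients yields p as stated.

3*x^2 - 2*y^2 + 2*y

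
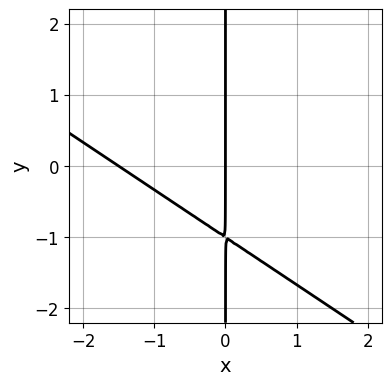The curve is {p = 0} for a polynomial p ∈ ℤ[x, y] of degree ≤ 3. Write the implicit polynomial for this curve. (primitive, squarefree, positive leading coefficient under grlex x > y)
2*x^2 + 3*x*y + 3*x

Degree: the shape is more complex than any degree-1 curve, so deg p = 2.
From the axis intercepts and sections: it crosses the x-axis at the gridline x = 0; every point of the y-axis in the box is on the curve.
Putting this together gives p.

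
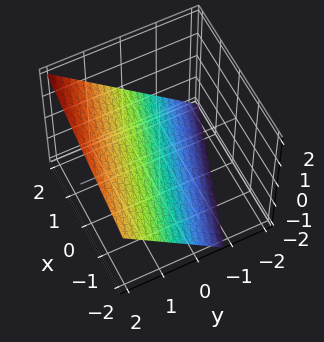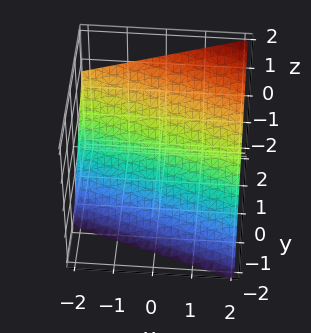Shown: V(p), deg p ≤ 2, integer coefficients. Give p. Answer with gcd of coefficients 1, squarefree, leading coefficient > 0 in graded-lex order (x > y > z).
x + 3*y - 3*z - 2

(a) deg p = 1. The surface is flat (a plane).
(b) Reading off the gridlines: one x-axis crossing is at x = 2.
(c) Together with the visible shape, these determine p as stated.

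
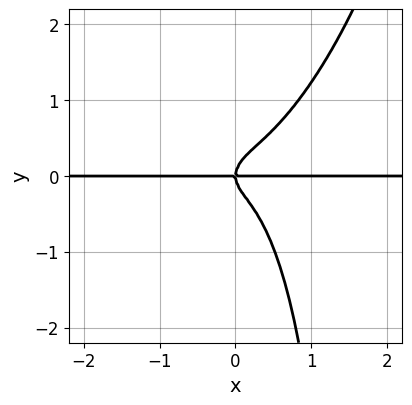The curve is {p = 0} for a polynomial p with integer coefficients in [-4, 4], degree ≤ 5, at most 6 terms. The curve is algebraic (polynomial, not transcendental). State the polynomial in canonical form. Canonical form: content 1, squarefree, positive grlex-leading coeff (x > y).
The degree is 4 — a generic line meets the curve in up to 4 points.
From the visible intercepts: the visible x-axis segment lies entirely on the curve; it crosses the y-axis at the gridline y = 0.
Solving for integer coefficients yields p as stated.

3*x^3*y - 2*x^2*y^2 + x*y^3 - 2*y^3 + x*y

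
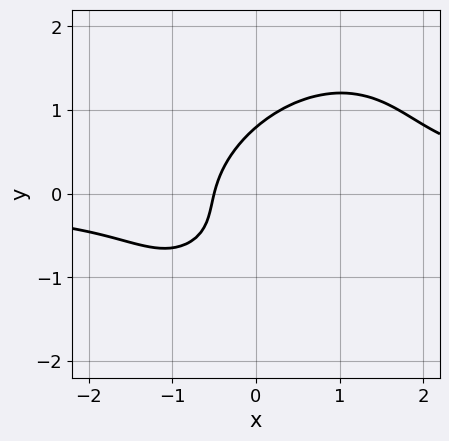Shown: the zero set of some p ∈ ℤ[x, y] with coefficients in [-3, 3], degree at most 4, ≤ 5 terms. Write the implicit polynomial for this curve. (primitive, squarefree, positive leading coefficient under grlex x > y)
(a) Degree: no degree-2 curve has this shape, so deg p = 3.
(b) Solving for integer coefficients yields p as stated.

2*x^2*y - 2*x*y^2 + 2*y^3 - 2*x - 1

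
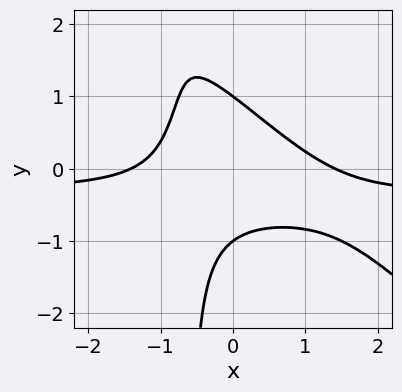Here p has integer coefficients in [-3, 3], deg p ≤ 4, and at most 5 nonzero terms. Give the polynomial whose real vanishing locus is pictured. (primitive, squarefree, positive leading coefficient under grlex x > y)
3*x^2*y + 3*x*y^2 + x^2 + 2*y^2 - 2

(a) The degree is 3 — no degree-2 curve has this shape.
(b) Reading off the gridlines: among the integer gridlines, it crosses the y-axis at y ∈ {-1, 1}.
(c) Fitting integer coefficients to these (and the overall shape) gives p.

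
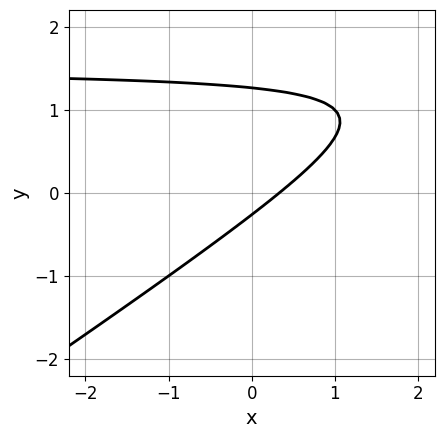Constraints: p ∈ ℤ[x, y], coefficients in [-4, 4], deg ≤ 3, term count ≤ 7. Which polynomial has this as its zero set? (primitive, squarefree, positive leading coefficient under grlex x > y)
2*x*y - 3*y^2 - 3*x + 3*y + 1

(a) The degree is 2 — the shape is more complex than any degree-1 curve.
(b) Matching integer coefficients to the picture gives p.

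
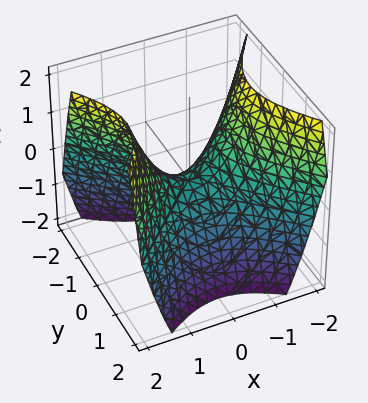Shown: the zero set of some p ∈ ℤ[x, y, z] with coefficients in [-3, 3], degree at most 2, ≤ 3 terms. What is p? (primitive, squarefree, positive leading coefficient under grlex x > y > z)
First, degree: a hyperbolic paraboloid; a quadric, so deg p = 2.
Then, symmetries: mirror symmetry y ↦ −y ⇒ only even powers of y; mirror symmetry x ↦ −x ⇒ only even powers of x.
Next, against the integer gridlines: one x-axis crossing is at x = 0; one y-axis crossing is at y = 0; one z-axis crossing is at z = 0.
Finally, fitting integer coefficients to these (and the overall shape) gives p.

x^2 - y^2 - z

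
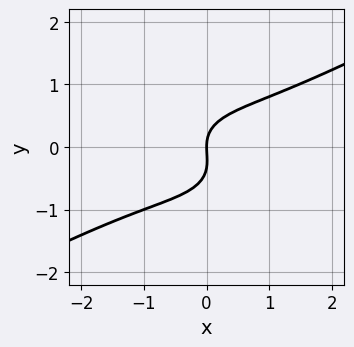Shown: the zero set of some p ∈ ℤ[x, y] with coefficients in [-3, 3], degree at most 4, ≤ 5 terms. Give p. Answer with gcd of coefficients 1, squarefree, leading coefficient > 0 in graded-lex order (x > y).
First, the degree is 3 — no degree-2 curve has this shape.
Then, checking where it meets the axes: one y-axis crossing is at y = 0; it meets the x-axis at x = 0 (among the integer gridlines).
Finally, these observations pin down the coefficients.

x^3 - x^2*y - 3*y^3 - y^2 + 2*x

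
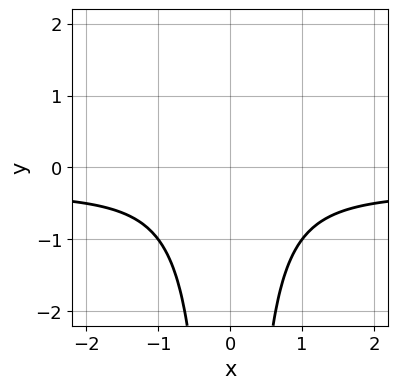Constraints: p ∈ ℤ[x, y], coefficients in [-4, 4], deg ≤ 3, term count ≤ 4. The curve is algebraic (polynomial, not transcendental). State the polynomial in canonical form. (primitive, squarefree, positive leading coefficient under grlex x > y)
3*x^2*y + x^2 + 2

1. The degree is 3 — a generic line meets the curve in up to 3 points.
2. Symmetries: the x ↦ −x reflection is a symmetry, so x appears only in even powers.
3. From the axis intercepts and sections: it misses every integer gridline on the x-axis; no y-intercept at any integer in the box.
4. The integer polynomial consistent with all of this is the stated p.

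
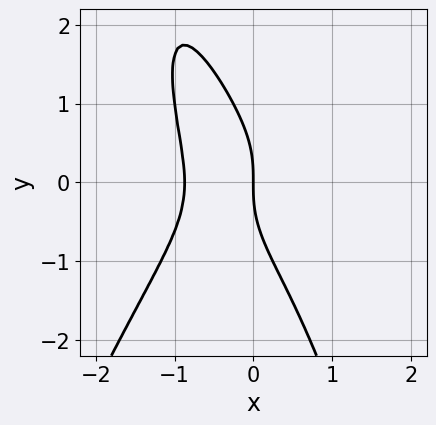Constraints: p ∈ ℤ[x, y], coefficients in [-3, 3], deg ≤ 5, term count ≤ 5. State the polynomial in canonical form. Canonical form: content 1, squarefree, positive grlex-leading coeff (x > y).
3*x^4 + 2*x*y^2 + y^3 + 2*x

First, deg p = 4. No degree-3 curve has this shape.
Next, checking where it meets the axes: it meets the x-axis at x = 0 (among the integer gridlines); one y-axis crossing is at y = 0.
Finally, solving for integer coefficients yields p as stated.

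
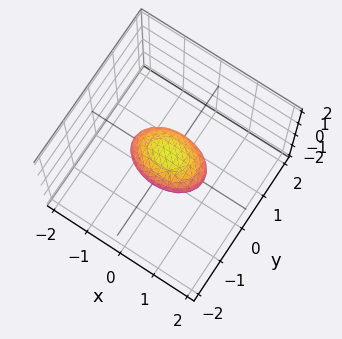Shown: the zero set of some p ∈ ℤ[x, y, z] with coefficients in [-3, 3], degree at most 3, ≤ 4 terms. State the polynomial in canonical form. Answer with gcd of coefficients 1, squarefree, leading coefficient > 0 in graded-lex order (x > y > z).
deg p = 2.
Symmetries: the y ↦ −y reflection is a symmetry, so y appears only in even powers; it's symmetric under x → −x, forcing even powers of x; mirror symmetry z ↦ −z ⇒ only even powers of z.
Reading off the gridlines: among the integer gridlines, it crosses the x-axis at x ∈ {-1, 1}.
Assembling these constraints gives the stated polynomial.

x^2 + 2*y^2 + 2*z^2 - 1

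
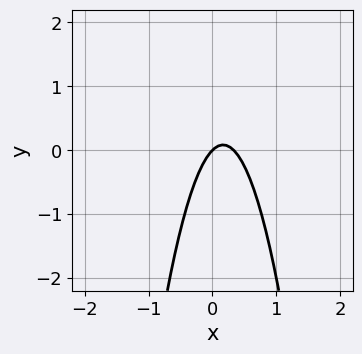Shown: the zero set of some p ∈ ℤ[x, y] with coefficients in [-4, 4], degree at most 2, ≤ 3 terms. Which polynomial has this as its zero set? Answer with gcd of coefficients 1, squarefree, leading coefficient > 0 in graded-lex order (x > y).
3*x^2 - x + y

First, degree: no degree-1 curve has this shape, so deg p = 2.
Then, from the axis intercepts and sections: it crosses the x-axis at the gridline x = 0; it crosses the y-axis at the gridline y = 0.
Finally, these observations pin down the coefficients.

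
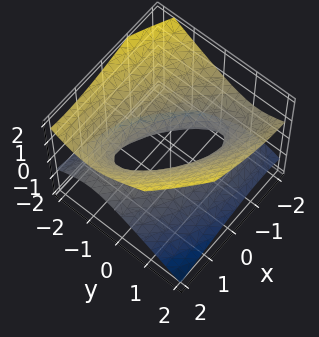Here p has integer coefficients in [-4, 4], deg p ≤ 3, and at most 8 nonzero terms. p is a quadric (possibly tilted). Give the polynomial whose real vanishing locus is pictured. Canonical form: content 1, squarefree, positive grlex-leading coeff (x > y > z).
x^2 + 2*x*y + x*z + 2*y^2 - 3*z^2 - 1

First, deg p = 2.
Next, from the visible intercepts: the surface avoids every integer z-axis point in the box; among the integer gridlines, it crosses the x-axis at x ∈ {-1, 1}.
Finally, solving for integer coefficients yields p as stated.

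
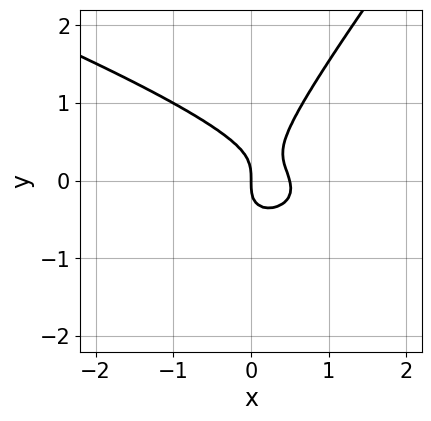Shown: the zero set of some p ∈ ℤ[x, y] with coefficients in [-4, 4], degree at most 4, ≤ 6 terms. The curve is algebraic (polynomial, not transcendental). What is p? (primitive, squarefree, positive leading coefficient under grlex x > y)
1. Degree: a generic line meets the curve in up to 3 points, so deg p = 3.
2. From the visible intercepts: it meets the y-axis at y = 0 (among the integer gridlines); one x-axis crossing is at x = 0.
3. Putting this together gives p.

x^2*y + 2*x*y^2 - 2*y^3 + 2*x^2 - x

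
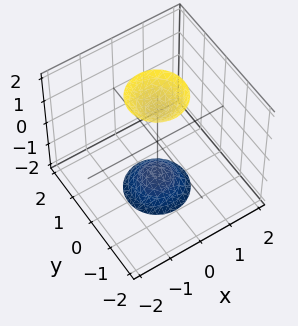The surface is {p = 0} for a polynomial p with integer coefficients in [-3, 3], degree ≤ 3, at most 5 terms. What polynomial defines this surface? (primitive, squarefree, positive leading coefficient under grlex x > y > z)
1. The picture has 2 separate pieces.
2. deg p = 2.
3. By symmetry, the z-axis is an axis of rotation, so x and y enter only as x² + y²; mirror symmetry z ↦ −z ⇒ only even powers of z.
4. Checking where it meets the axes: it misses every integer gridline on the x-axis; a circular section at z = -2 has radius between 0 and 1; it misses every integer gridline on the y-axis.
5. Solving for integer coefficients yields p as stated.

3*x^2 + 3*y^2 - z^2 + 2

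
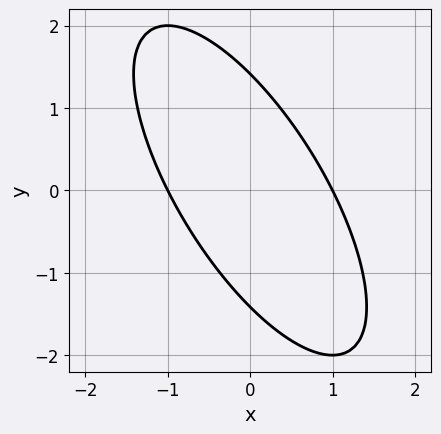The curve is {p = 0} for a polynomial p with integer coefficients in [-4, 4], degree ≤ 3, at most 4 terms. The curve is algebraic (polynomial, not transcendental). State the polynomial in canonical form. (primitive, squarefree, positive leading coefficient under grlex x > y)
2*x^2 + 2*x*y + y^2 - 2

First, the degree is 2 — a generic line meets the curve in up to 2 points.
Next, checking where it meets the axes: among the integer gridlines, it crosses the x-axis at x ∈ {-1, 1}.
Finally, putting this together gives p.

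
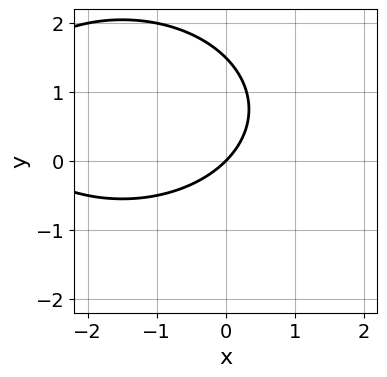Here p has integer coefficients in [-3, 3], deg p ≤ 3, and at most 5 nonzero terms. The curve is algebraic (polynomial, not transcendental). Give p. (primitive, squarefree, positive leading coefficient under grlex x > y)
First, the degree is 2 — no degree-1 curve has this shape.
Then, checking where it meets the axes: it meets the y-axis at y = 0 (among the integer gridlines); one x-axis crossing is at x = 0.
Finally, fitting integer coefficients to these (and the overall shape) gives p.

x^2 + 2*y^2 + 3*x - 3*y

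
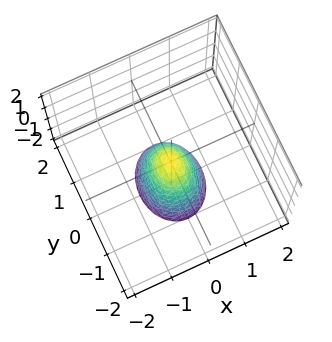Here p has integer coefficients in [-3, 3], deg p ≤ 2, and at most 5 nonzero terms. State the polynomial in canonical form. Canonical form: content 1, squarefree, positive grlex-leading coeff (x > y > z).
3*x^2 + 2*y^2 + z

deg p = 2. A paraboloid; a quadric.
Symmetries: the x ↦ −x reflection is a symmetry, so x appears only in even powers; mirror symmetry y ↦ −y ⇒ only even powers of y.
Checking where it meets the axes: it crosses the z-axis at the gridline z = 0; one x-axis crossing is at x = 0; it crosses the y-axis at the gridline y = 0.
Fitting integer coefficients to these (and the overall shape) gives p.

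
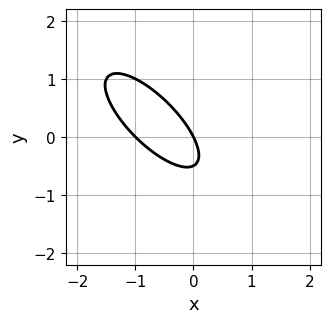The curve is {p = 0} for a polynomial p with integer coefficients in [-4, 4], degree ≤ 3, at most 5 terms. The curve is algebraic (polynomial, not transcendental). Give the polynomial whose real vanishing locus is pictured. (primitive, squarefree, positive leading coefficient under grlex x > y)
(a) deg p = 2.
(b) Observable constraints: it crosses the y-axis at the gridline y = 0; the x-axis gridline crossings are at x ∈ {-1, 0}.
(c) Fitting integer coefficients to these (and the overall shape) gives p.

2*x^2 + 3*x*y + 2*y^2 + 2*x + y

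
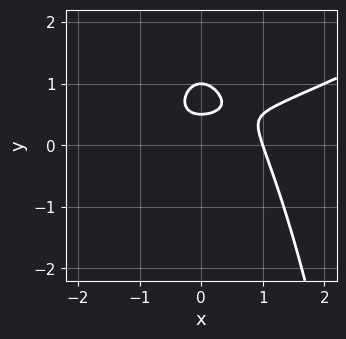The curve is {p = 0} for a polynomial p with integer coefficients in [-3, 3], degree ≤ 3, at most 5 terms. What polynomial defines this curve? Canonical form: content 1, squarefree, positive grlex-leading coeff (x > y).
x^3 - 2*x^2*y - 2*y^2 + 3*y - 1

First, degree: a generic line meets the curve in up to 3 points, so deg p = 3.
Then, from the visible intercepts: it meets the x-axis at x = 1 (among the integer gridlines); one y-axis crossing is at y = 1.
Finally, matching integer coefficients to the picture gives p.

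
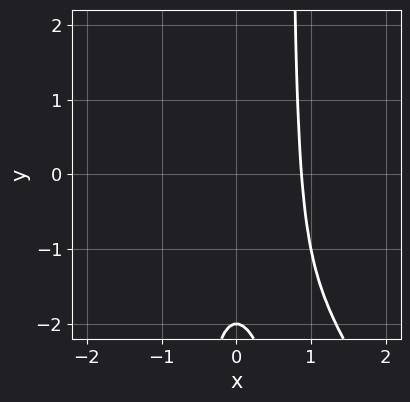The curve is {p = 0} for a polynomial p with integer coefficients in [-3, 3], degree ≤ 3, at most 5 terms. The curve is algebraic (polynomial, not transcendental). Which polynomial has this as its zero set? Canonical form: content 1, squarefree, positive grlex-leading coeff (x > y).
3*x^3 + 2*x^2*y - y - 2

(a) Degree: the shape is more complex than any degree-2 curve, so deg p = 3.
(b) Checking where it meets the axes: it crosses the y-axis at the gridline y = -2.
(c) Matching integer coefficients to the picture gives p.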